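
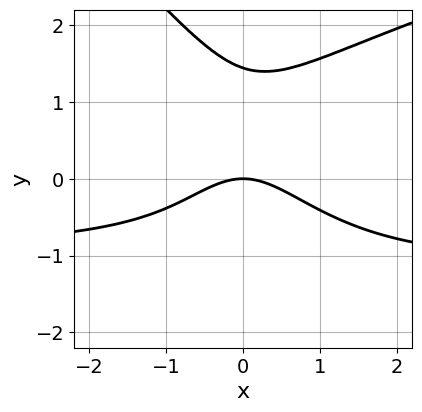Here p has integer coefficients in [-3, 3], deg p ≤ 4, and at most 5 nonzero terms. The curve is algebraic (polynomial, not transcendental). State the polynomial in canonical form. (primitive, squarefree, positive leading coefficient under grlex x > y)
First, degree: a generic line meets the curve in up to 4 points, so deg p = 4.
Next, checking where it meets the axes: it meets the x-axis at x = 0 (among the integer gridlines); it crosses the y-axis at the gridline y = 0.
Finally, together with the visible shape, these determine p as stated.

x*y^3 + y^4 - 2*x^2*y - 2*x^2 - 3*y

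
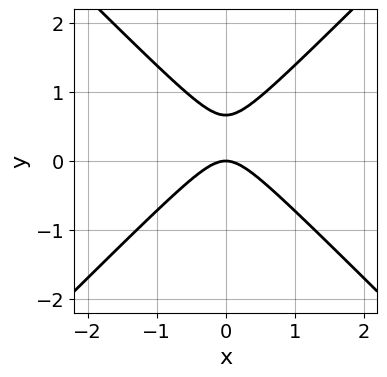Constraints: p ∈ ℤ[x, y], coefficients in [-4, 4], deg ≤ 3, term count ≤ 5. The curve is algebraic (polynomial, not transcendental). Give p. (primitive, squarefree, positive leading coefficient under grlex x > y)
(a) deg p = 2. The shape is more complex than any degree-1 curve.
(b) Symmetries: it's symmetric under x → −x, forcing even powers of x.
(c) Reading off the gridlines: it crosses the x-axis at the gridline x = 0; one y-axis crossing is at y = 0.
(d) These observations pin down the coefficients.

3*x^2 - 3*y^2 + 2*y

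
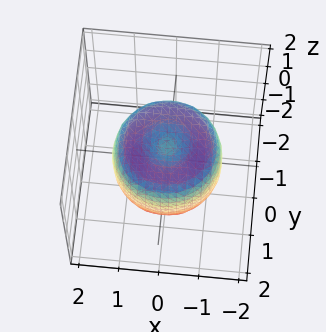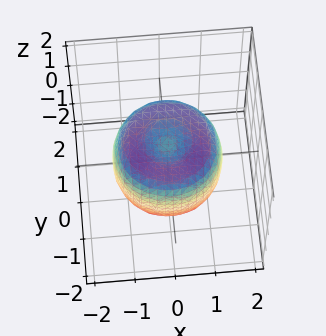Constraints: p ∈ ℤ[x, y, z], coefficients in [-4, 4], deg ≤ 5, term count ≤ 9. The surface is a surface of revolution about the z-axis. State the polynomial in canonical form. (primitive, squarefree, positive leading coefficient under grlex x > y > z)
2*x^4 + 4*x^2*y^2 + 2*y^4 - 3*x^2 - 3*y^2 + 2*z^2 - 1

1. deg p = 4. A generic line meets the surface in up to 4 points.
2. Symmetry: the surface is invariant under rotation about z: p = q(x² + y², z).
3. Observable constraints: a circular section at z = -1 has radius between 0 and 1.
4. Solving for integer coefficients yields p as stated.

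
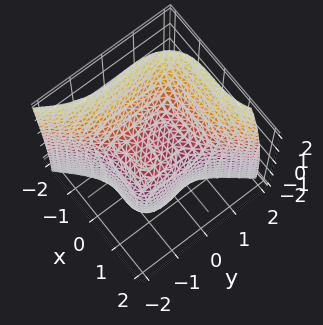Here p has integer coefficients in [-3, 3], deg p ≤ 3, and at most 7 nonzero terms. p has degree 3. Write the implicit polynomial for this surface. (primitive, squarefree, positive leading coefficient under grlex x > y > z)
3*x^3 - 2*y^3 + z^2 + y + 3*z

First, degree: no degree-2 surface has this shape, so deg p = 3.
Next, from the visible intercepts: it crosses the x-axis at the gridline x = 0; one y-axis crossing is at y = 0; one z-axis crossing is at z = 0.
Finally, fitting integer coefficients to these (and the overall shape) gives p.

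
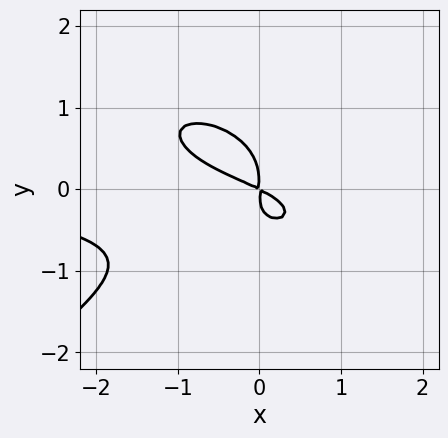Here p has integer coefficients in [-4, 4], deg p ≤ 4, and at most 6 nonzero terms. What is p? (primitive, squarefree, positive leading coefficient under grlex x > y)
The degree is 4 — the shape is more complex than any degree-3 curve.
The integer polynomial consistent with all of this is the stated p.

x^3*y - 3*y^4 - 2*x*y^2 - x^2 - 2*x*y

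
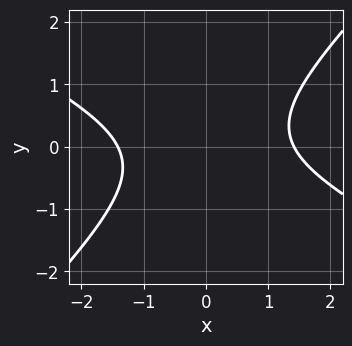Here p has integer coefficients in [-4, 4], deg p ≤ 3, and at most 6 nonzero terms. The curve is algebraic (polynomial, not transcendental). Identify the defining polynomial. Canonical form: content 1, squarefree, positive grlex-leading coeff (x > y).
x^2 + x*y - 2*y^2 - 2

1. Degree: the shape is more complex than any degree-1 curve, so deg p = 2.
2. Observable constraints: it misses every integer gridline on the y-axis.
3. Together with the visible shape, these determine p as stated.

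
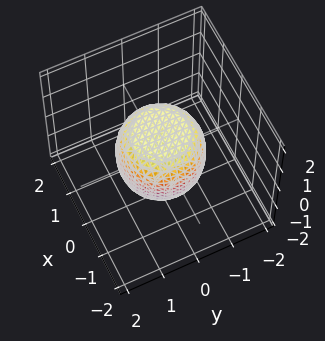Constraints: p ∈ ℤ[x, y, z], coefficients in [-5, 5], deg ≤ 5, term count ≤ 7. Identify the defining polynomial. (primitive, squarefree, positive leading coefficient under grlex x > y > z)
1. deg p = 4. The shape is more complex than any degree-3 surface.
2. Symmetries: rotational symmetry about the z-axis ⇒ p depends on x, y only through x² + y².
3. From the axis intercepts and sections: among the integer gridlines, it crosses the z-axis at z ∈ {-1, 1}; a circular section at z = 0 has radius between 1 and 2.
4. Putting this together gives p.

2*x^4 + 4*x^2*y^2 + 2*y^4 - x^2 - y^2 + 2*z^2 - 2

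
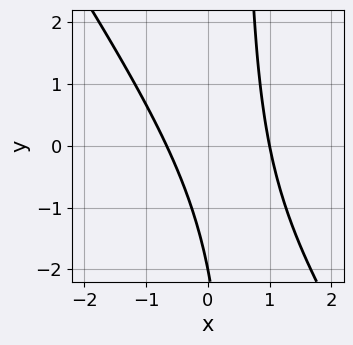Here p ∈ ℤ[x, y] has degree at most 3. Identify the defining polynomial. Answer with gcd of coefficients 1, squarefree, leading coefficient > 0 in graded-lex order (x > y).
Degree: the shape is more complex than any degree-1 curve, so deg p = 2.
From the visible intercepts: it crosses the y-axis at the gridline y = -2; it meets the x-axis at x = 1 (among the integer gridlines).
These observations pin down the coefficients.

3*x^2 + 2*x*y - x - y - 2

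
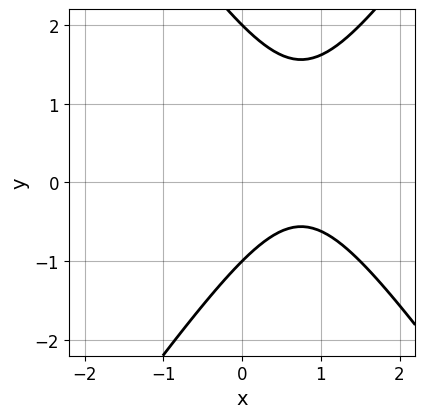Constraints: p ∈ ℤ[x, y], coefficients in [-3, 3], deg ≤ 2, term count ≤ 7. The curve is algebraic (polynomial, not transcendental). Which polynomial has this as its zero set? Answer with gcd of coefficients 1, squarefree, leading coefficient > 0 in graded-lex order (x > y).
2*x^2 - y^2 - 3*x + y + 2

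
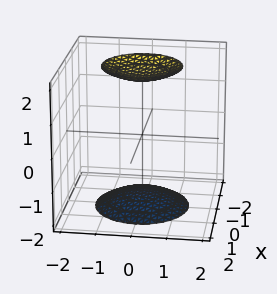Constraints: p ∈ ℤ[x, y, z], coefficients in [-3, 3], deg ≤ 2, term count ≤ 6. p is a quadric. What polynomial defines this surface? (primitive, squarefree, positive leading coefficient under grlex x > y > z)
There are 2 components.
The degree is 2 — two separate bowl-shaped sheets opening away from each other; a quadric.
Symmetry: the surface is invariant under rotation about z: p = q(x² + y², z); it's symmetric under z → −z, forcing even powers of z.
From the axis intercepts and sections: the surface avoids every integer x-axis point in the box; no y-intercept at any integer in the box; a circular section at z = -2 has radius exactly 1.
Matching integer coefficients to the picture gives p.

x^2 + y^2 - z^2 + 3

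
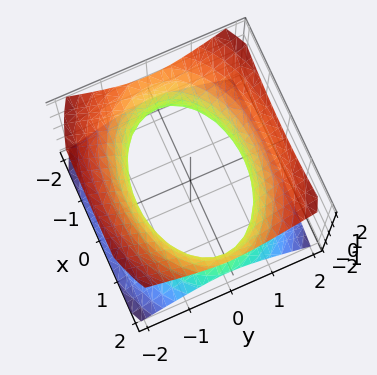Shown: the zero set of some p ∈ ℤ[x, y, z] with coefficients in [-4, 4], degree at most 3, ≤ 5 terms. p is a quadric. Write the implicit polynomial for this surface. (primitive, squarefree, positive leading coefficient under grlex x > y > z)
(a) The degree is 2 — an hourglass — one-sheet hyperboloid; a quadric.
(b) Symmetries: the y ↦ −y reflection is a symmetry, so y appears only in even powers; the z ↦ −z reflection is a symmetry, so z appears only in even powers; the x ↦ −x reflection is a symmetry, so x appears only in even powers.
(c) From the axis intercepts and sections: the surface avoids every integer z-axis point in the box.
(d) Assembling these constraints gives the stated polynomial.

x^2 + 2*y^2 - 2*z^2 - 3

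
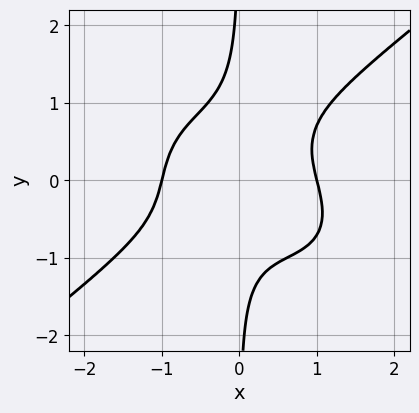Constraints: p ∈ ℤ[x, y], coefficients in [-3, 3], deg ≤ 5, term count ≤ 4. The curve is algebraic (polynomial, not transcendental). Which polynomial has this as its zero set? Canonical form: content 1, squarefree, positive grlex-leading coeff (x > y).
x^4 - 2*x*y^3 + x^2*y - 1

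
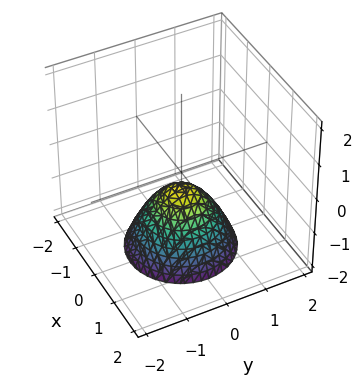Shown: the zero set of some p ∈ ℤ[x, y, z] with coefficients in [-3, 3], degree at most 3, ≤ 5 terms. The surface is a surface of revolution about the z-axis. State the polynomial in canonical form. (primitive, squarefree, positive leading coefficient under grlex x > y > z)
2*x^2 + 2*y^2 + 2*z + 1

The degree is 2 — a generic line meets the surface in up to 2 points.
Symmetries: every cross-section ⟂ z is a circle, so x, y appear only via x² + y².
From the axis intercepts and sections: a circular section at z = -1 has radius between 0 and 1; it misses every integer gridline on the y-axis; no x-intercept at any integer in the box.
Putting this together gives p.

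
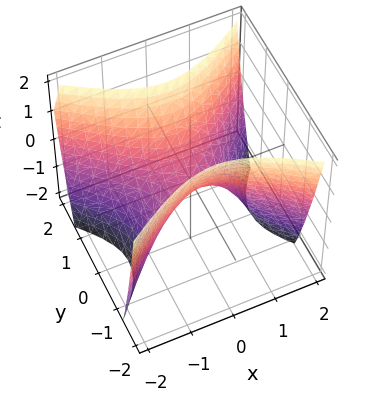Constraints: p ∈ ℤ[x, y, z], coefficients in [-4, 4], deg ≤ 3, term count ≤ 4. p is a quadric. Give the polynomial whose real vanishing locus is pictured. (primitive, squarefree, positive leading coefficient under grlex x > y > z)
The degree is 2 — a hyperbolic paraboloid; a quadric.
Symmetries: mirror symmetry x ↦ −x ⇒ only even powers of x; it's symmetric under y → −y, forcing even powers of y.
From the axis intercepts and sections: it meets the y-axis at y = 0 (among the integer gridlines); it crosses the z-axis at the gridline z = 0; it crosses the x-axis at the gridline x = 0.
Assembling these constraints gives the stated polynomial.

2*x^2 - 3*y^2 + 2*z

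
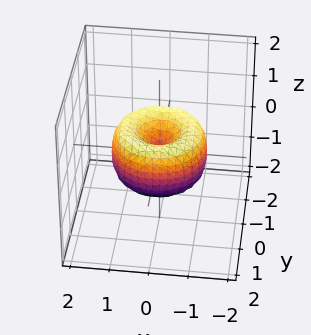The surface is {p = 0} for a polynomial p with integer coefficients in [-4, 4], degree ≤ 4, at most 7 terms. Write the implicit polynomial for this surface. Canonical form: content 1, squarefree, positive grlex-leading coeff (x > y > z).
2*x^4 + 4*x^2*y^2 + 2*y^4 - 3*x^2 - 3*y^2 + 2*z^2

deg p = 4.
By symmetry, every cross-section ⟂ z is a circle, so x, y appear only via x² + y².
Checking where it meets the axes: a circular section at z = 0 has radius between 1 and 2; it crosses the z-axis at the gridline z = 0.
Matching integer coefficients to the picture gives p.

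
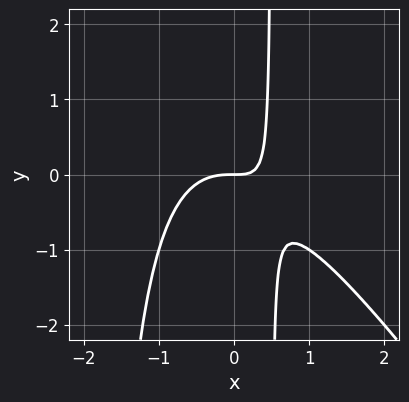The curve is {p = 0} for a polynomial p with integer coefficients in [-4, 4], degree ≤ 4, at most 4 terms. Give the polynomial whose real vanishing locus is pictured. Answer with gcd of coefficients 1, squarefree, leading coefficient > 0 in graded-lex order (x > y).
3*x^3 + 2*x^2*y + 3*x*y - 2*y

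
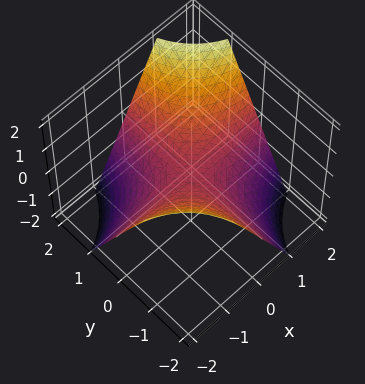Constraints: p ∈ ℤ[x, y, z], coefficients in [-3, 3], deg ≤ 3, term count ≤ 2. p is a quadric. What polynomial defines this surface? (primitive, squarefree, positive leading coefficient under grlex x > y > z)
x*y - z

The degree is 2 — a saddle surface; a quadric.
Against the integer gridlines: one z-axis crossing is at z = 0; the visible y-axis segment lies entirely on the surface; the visible x-axis segment lies entirely on the surface.
Solving for integer coefficients yields p as stated.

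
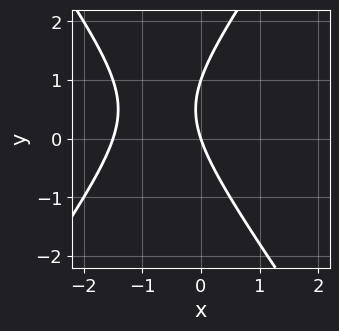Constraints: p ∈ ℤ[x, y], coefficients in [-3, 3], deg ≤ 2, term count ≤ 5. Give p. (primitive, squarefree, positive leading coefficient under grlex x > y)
First, degree: no degree-1 curve has this shape, so deg p = 2.
Then, reading off the gridlines: the y-axis gridline crossings are at y ∈ {0, 1}; one x-axis crossing is at x = 0.
Finally, matching integer coefficients to the picture gives p.

2*x^2 - y^2 + 3*x + y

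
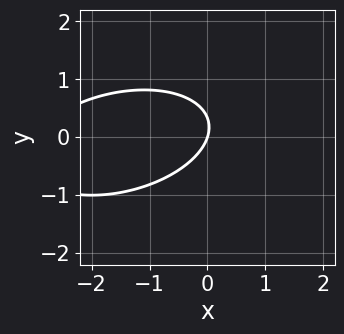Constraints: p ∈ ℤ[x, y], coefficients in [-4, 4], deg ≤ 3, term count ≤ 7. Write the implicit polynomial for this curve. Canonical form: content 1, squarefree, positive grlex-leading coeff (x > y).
(a) deg p = 2.
(b) From the axis intercepts and sections: it crosses the x-axis at the gridline x = 0; one y-axis crossing is at y = 0.
(c) Fitting integer coefficients to these (and the overall shape) gives p.

x^2 - x*y + 3*y^2 + 3*x - y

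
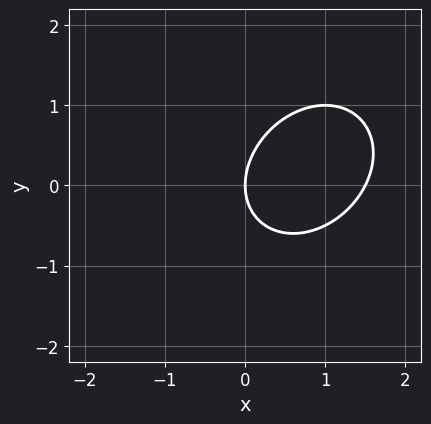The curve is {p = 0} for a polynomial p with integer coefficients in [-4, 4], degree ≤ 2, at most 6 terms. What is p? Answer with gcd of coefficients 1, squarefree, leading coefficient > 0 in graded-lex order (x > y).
2*x^2 - x*y + 2*y^2 - 3*x

(a) deg p = 2.
(b) Observable constraints: one y-axis crossing is at y = 0; it meets the x-axis at x = 0 (among the integer gridlines).
(c) Solving for integer coefficients yields p as stated.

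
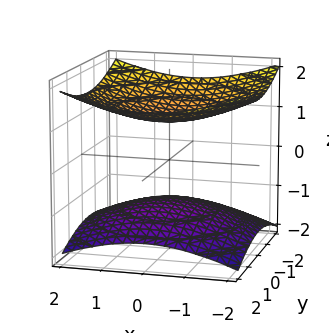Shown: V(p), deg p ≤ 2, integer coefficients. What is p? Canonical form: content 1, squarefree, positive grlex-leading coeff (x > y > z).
x^2 + y^2 - 3*z^2 + 3

1. The picture has 2 separate pieces. They look like related sheets of one shape, so recover p as a whole.
2. Degree: two separate bowl-shaped sheets opening away from each other; a quadric, so deg p = 2.
3. Symmetries: the z ↦ −z reflection is a symmetry, so z appears only in even powers; every cross-section ⟂ z is a circle, so x, y appear only via x² + y².
4. Against the integer gridlines: no x-intercept at any integer in the box; among the integer gridlines, it crosses the z-axis at z ∈ {-1, 1}.
5. These observations pin down the coefficients.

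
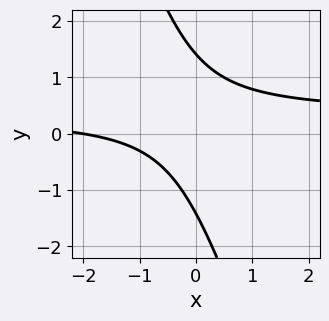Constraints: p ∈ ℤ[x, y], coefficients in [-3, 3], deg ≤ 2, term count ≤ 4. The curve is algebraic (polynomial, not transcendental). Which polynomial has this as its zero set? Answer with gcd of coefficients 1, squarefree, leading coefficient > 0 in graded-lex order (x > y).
3*x*y + y^2 - x - 2

(a) The degree is 2 — the shape is more complex than any degree-1 curve.
(b) From the visible intercepts: one x-axis crossing is at x = -2.
(c) Putting this together gives p.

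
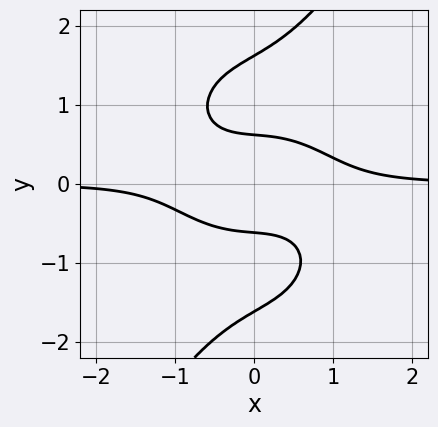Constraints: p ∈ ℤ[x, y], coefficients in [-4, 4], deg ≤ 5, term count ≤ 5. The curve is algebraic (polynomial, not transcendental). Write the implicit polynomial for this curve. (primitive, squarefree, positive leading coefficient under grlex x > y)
2*x^3*y + x*y^3 - y^4 + 3*y^2 - 1

(a) Degree: no degree-3 curve has this shape, so deg p = 4.
(b) Observable constraints: no x-intercept at any integer in the box.
(c) Solving for integer coefficients yields p as stated.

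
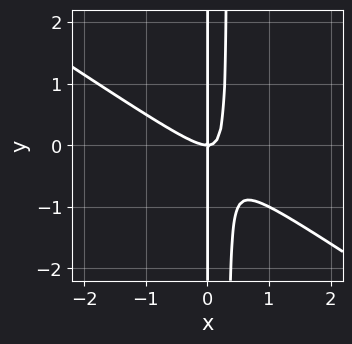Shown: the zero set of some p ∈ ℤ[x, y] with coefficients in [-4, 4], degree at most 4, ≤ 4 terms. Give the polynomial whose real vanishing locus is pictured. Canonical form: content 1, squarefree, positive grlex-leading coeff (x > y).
1. deg p = 3. No degree-2 curve has this shape.
2. Checking where it meets the axes: the visible y-axis segment lies entirely on the curve; one x-axis crossing is at x = 0.
3. Together with the visible shape, these determine p as stated.

2*x^3 + 3*x^2*y - x*y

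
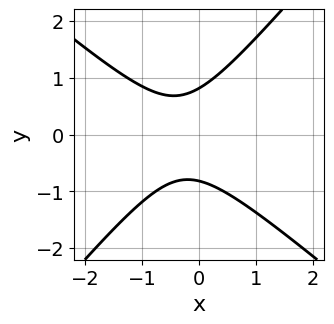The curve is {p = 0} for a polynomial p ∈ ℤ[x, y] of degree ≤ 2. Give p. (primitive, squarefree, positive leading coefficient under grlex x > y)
Degree: no degree-1 curve has this shape, so deg p = 2.
Against the integer gridlines: it misses every integer gridline on the x-axis.
The integer polynomial consistent with all of this is the stated p.

3*x^2 + x*y - 3*y^2 + 2*x + 2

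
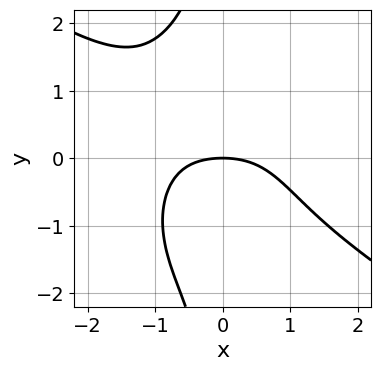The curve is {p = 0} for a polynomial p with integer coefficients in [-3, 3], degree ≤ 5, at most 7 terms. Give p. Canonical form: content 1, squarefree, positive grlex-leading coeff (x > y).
x^4 + x^3*y + x*y^3 + x^2 + 3*y

First, deg p = 4. The shape is more complex than any degree-3 curve.
Next, observable constraints: it meets the y-axis at y = 0 (among the integer gridlines); one x-axis crossing is at x = 0.
Finally, the integer polynomial consistent with all of this is the stated p.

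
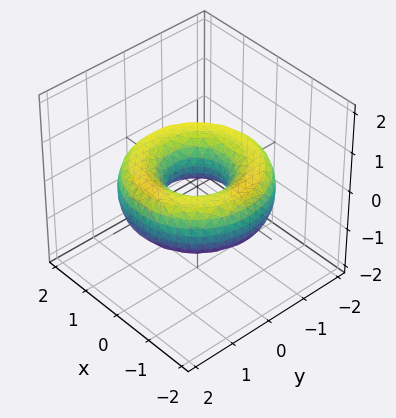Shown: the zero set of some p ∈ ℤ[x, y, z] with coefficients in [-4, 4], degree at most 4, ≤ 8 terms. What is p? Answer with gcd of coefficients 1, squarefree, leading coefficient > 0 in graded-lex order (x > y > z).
1. Degree: the shape is more complex than any degree-3 surface, so deg p = 4.
2. By symmetry, the surface is invariant under rotation about z: p = q(x² + y², z).
3. Reading off the gridlines: a circular section at z = 0 has radius between 0 and 1; the surface avoids every integer z-axis point in the box.
4. Matching integer coefficients to the picture gives p.

x^4 + 2*x^2*y^2 + y^4 - 3*x^2 - 3*y^2 + 3*z^2 + 1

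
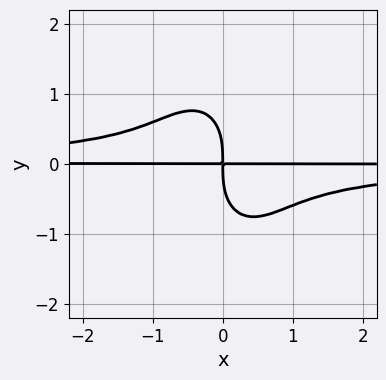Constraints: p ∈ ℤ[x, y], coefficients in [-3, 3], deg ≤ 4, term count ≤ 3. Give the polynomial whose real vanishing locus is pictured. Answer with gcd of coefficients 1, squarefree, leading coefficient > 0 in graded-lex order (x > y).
(a) The degree is 4 — a generic line meets the curve in up to 4 points.
(b) Observable constraints: the visible x-axis segment lies entirely on the curve.
(c) Solving for integer coefficients yields p as stated.

3*x^2*y^2 + y^4 + 2*x*y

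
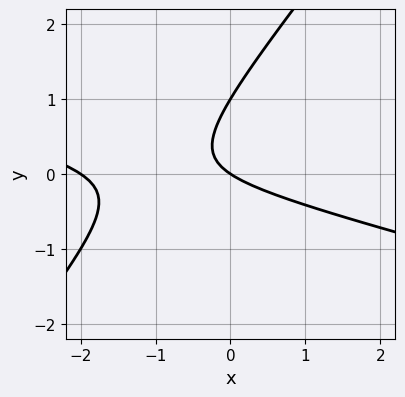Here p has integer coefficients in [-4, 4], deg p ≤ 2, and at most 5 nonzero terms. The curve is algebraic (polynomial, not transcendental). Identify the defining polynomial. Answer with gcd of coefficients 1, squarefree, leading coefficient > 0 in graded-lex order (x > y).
x^2 + 3*x*y - 3*y^2 + 2*x + 3*y

(a) The degree is 2 — the shape is more complex than any degree-1 curve.
(b) From the visible intercepts: the y-axis gridline crossings are at y ∈ {0, 1}; the x-axis gridline crossings are at x ∈ {-2, 0}.
(c) Matching integer coefficients to the picture gives p.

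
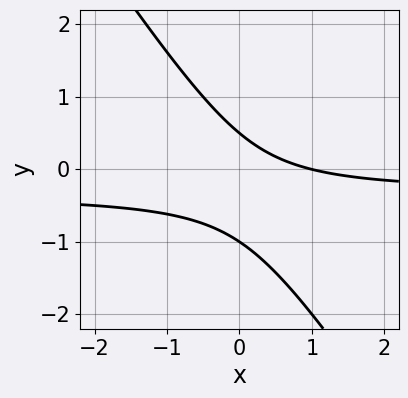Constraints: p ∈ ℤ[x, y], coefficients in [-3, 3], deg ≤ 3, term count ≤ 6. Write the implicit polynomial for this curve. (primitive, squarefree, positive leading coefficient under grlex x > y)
3*x*y + 2*y^2 + x + y - 1

First, degree: the shape is more complex than any degree-1 curve, so deg p = 2.
Next, observable constraints: it crosses the y-axis at the gridline y = -1; one x-axis crossing is at x = 1.
Finally, the integer polynomial consistent with all of this is the stated p.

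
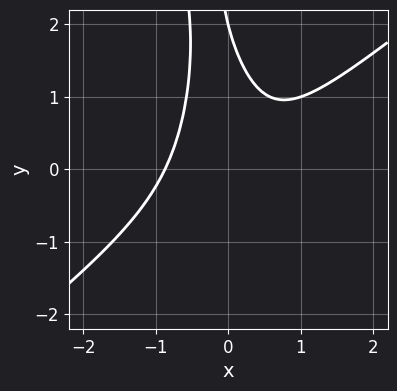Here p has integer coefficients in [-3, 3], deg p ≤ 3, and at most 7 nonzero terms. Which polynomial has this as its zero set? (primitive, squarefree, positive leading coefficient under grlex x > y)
3*x^3 - 3*x^2*y - x*y^2 - y + 2

deg p = 3. A generic line meets the curve in up to 3 points.
Reading off the gridlines: it meets the y-axis at y = 2 (among the integer gridlines).
These observations pin down the coefficients.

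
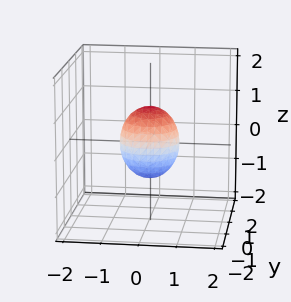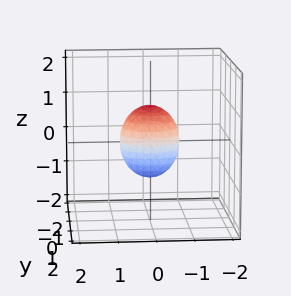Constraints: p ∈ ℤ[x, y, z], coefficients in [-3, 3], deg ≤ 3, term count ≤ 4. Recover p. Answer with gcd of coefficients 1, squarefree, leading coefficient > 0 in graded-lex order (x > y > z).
3*x^2 + 3*y^2 + 2*z^2 - 2

Degree: bounded and convex; a quadric, so deg p = 2.
Symmetries: it's symmetric under z → −z, forcing even powers of z; the z-axis is an axis of rotation, so x and y enter only as x² + y².
Reading off the gridlines: a circular section at z = 0 has radius between 0 and 1; among the integer gridlines, it crosses the z-axis at z ∈ {-1, 1}.
Putting this together gives p.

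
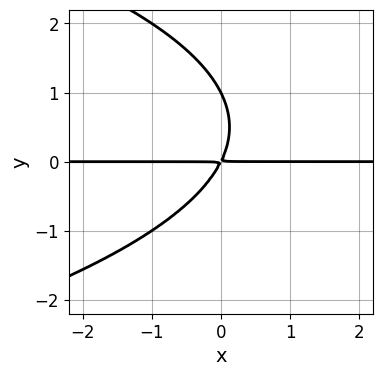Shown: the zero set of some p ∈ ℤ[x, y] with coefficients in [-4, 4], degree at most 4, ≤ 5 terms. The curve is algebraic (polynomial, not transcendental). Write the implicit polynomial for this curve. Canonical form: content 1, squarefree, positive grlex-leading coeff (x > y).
First, deg p = 3.
Then, against the integer gridlines: it meets the y-axis at y = 1 (among the integer gridlines); every point of the x-axis in the box is on the curve.
Finally, fitting integer coefficients to these (and the overall shape) gives p.

y^3 + 2*x*y - y^2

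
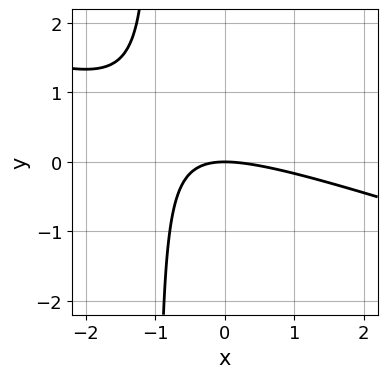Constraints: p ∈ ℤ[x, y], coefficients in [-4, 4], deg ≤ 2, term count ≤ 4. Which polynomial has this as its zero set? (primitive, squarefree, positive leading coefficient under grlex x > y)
1. Degree: no degree-1 curve has this shape, so deg p = 2.
2. Reading off the gridlines: one x-axis crossing is at x = 0; it crosses the y-axis at the gridline y = 0.
3. Together with the visible shape, these determine p as stated.

x^2 + 3*x*y + 3*y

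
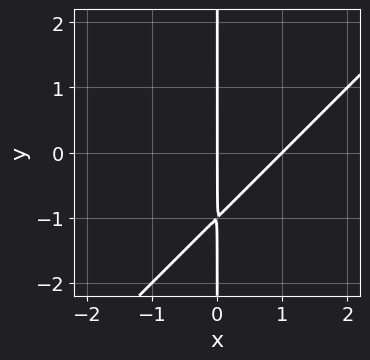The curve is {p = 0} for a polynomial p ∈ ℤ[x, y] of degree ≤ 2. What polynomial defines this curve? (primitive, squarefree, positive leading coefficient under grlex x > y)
First, the degree is 2 — a generic line meets the curve in up to 2 points.
Next, observable constraints: the x-axis gridline crossings are at x ∈ {0, 1}; the visible y-axis segment lies entirely on the curve.
Finally, the integer polynomial consistent with all of this is the stated p.

x^2 - x*y - x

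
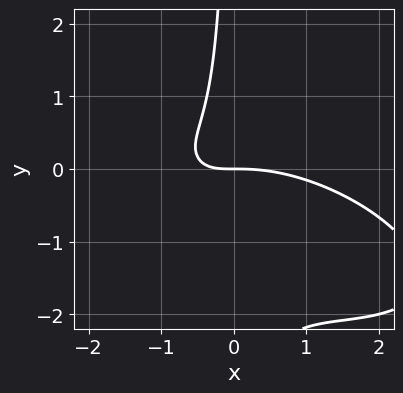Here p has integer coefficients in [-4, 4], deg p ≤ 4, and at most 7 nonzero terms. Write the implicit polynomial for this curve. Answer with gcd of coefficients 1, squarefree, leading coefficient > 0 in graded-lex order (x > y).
x^3 + 2*x^2*y + 3*x*y^2 + 3*x*y + 2*y

First, degree: the shape is more complex than any degree-2 curve, so deg p = 3.
Next, reading off the gridlines: it meets the x-axis at x = 0 (among the integer gridlines); it crosses the y-axis at the gridline y = 0.
Finally, putting this together gives p.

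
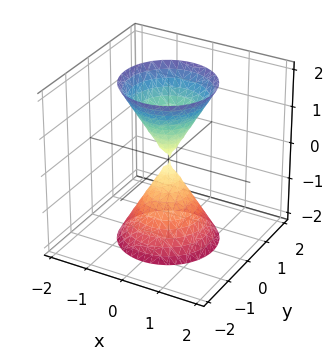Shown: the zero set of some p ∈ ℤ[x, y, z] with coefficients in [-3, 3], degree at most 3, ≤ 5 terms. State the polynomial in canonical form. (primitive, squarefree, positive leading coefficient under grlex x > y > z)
3*x^2 + 3*y^2 - z^2

First, there are 2 components. They look like related sheets of one shape, so recover p as a whole.
Next, the degree is 2 — two nappes meeting at a single point; a quadric.
Next, symmetries: mirror symmetry z ↦ −z ⇒ only even powers of z; the surface is invariant under rotation about z: p = q(x² + y², z).
Next, observable constraints: a circular section at z = 1 has radius between 0 and 1; it crosses the z-axis at the gridline z = 0; it crosses the y-axis at the gridline y = 0.
Finally, these observations pin down the coefficients.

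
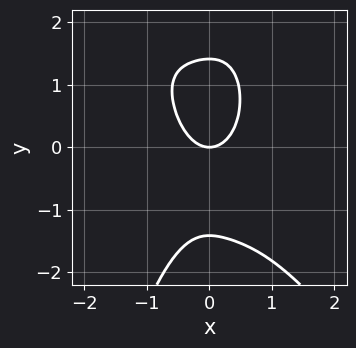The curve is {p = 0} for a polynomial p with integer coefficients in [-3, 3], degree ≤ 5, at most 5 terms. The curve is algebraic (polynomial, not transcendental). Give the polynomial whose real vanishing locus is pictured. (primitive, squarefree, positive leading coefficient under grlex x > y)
The degree is 4 — the shape is more complex than any degree-3 curve.
From the visible intercepts: one y-axis crossing is at y = 0; it crosses the x-axis at the gridline x = 0.
The integer polynomial consistent with all of this is the stated p.

3*x^4 + 2*x^3*y + y^3 + 3*x^2 - 2*y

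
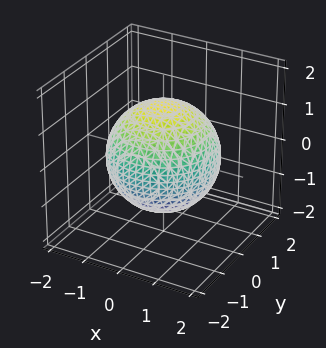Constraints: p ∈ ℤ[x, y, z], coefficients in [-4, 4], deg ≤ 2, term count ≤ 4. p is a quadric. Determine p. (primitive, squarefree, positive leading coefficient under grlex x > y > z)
x^2 + y^2 + z^2 - 2

First, deg p = 2. A closed, bounded, convex surface; a quadric.
Next, symmetries: the z ↦ −z reflection is a symmetry, so z appears only in even powers; every cross-section ⟂ z is a circle, so x, y appear only via x² + y².
Then, against the integer gridlines: a circular section at z = 0 has radius between 1 and 2.
Finally, these observations pin down the coefficients.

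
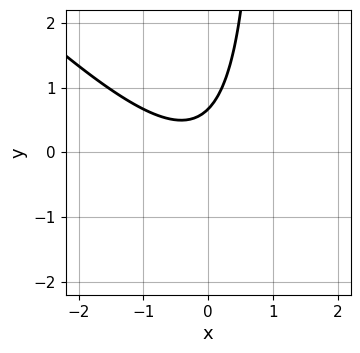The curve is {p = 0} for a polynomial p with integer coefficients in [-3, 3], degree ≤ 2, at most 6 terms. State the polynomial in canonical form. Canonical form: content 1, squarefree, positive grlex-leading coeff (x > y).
First, the degree is 2 — a generic line meets the curve in up to 2 points.
Next, checking where it meets the axes: the curve avoids every integer x-axis point in the box.
Finally, matching integer coefficients to the picture gives p.

3*x^2 + 3*x*y + x - 3*y + 2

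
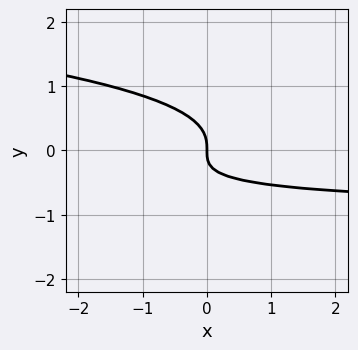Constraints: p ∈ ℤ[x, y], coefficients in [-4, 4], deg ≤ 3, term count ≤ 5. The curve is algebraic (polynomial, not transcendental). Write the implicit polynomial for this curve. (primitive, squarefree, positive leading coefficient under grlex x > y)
3*y^3 + x*y + x

(a) deg p = 3. A generic line meets the curve in up to 3 points.
(b) Against the integer gridlines: it crosses the y-axis at the gridline y = 0; it meets the x-axis at x = 0 (among the integer gridlines).
(c) Matching integer coefficients to the picture gives p.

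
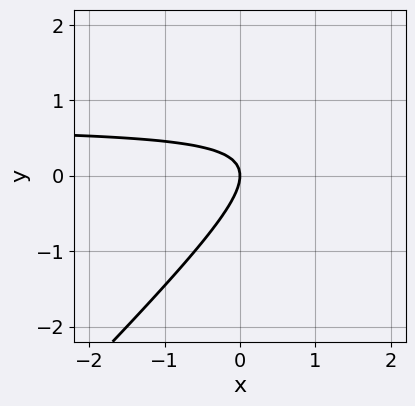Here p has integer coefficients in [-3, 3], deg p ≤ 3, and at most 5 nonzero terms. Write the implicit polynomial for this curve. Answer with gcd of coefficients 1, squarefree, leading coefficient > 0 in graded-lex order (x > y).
1. deg p = 2. No degree-1 curve has this shape.
2. Observable constraints: one x-axis crossing is at x = 0; one y-axis crossing is at y = 0.
3. Fitting integer coefficients to these (and the overall shape) gives p.

3*x*y - 3*y^2 - 2*x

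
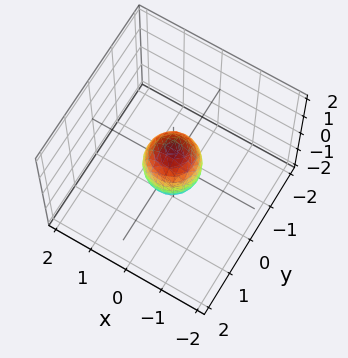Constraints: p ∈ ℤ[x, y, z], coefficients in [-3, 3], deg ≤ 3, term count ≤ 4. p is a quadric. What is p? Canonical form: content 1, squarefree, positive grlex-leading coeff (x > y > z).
2*x^2 + 2*y^2 + z^2 - 1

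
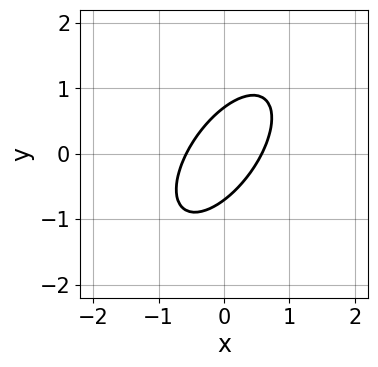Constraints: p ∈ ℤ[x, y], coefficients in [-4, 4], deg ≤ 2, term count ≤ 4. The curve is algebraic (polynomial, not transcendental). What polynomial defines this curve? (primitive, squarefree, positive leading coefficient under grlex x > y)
3*x^2 - 3*x*y + 2*y^2 - 1

1. Degree: a generic line meets the curve in up to 2 points, so deg p = 2.
2. Solving for integer coefficients yields p as stated.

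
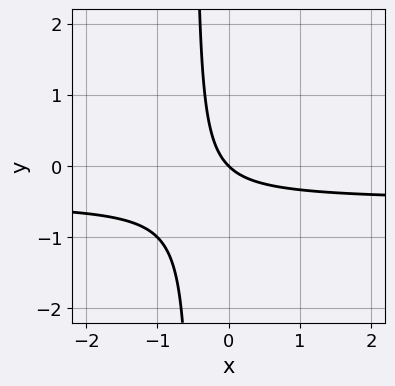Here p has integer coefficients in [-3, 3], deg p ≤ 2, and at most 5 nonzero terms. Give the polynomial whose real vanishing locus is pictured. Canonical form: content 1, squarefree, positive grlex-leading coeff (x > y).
1. deg p = 2. No degree-1 curve has this shape.
2. Against the integer gridlines: it meets the y-axis at y = 0 (among the integer gridlines); one x-axis crossing is at x = 0.
3. These observations pin down the coefficients.

2*x*y + x + y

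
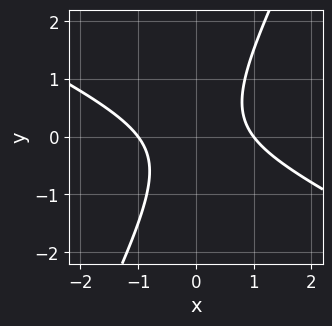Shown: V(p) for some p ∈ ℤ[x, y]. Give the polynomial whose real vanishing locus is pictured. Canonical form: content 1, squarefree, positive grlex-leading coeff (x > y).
1. Degree: a generic line meets the curve in up to 2 points, so deg p = 2.
2. From the visible intercepts: it misses every integer gridline on the y-axis; among the integer gridlines, it crosses the x-axis at x ∈ {-1, 1}.
3. Putting this together gives p.

2*x^2 + 3*x*y - 2*y^2 - 2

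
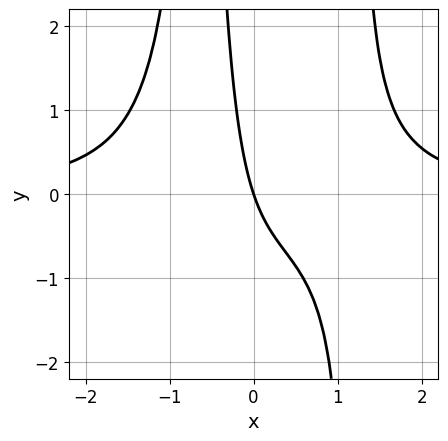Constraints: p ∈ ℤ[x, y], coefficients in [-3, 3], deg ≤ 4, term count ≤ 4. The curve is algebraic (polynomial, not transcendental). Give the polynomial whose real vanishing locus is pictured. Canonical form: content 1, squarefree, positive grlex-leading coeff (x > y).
2*x^3*y - 2*x*y - 3*x - y

1. deg p = 4. A generic line meets the curve in up to 4 points.
2. From the axis intercepts and sections: it crosses the y-axis at the gridline y = 0; it meets the x-axis at x = 0 (among the integer gridlines).
3. Assembling these constraints gives the stated polynomial.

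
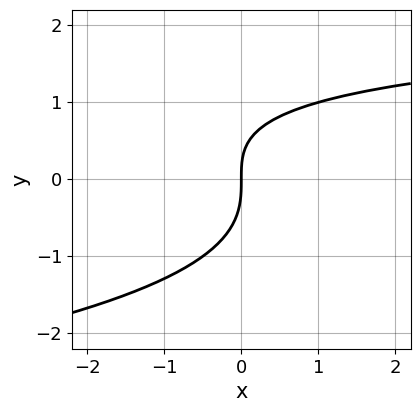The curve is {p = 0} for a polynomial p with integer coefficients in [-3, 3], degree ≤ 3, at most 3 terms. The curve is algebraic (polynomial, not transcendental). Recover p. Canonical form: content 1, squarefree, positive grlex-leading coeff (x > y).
2*y^3 + x*y - 3*x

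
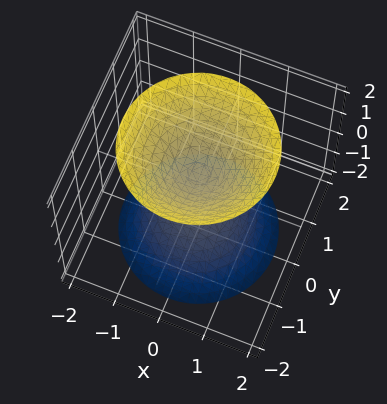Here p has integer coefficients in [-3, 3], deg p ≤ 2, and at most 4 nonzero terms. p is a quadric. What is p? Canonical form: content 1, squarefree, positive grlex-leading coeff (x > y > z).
3*x^2 + 3*y^2 - 2*z^2 + 1

First, there are 2 components. Treating them together as one polynomial.
Then, degree: two separate bowl-shaped sheets opening away from each other; a quadric, so deg p = 2.
Next, symmetries: it's symmetric under z → −z, forcing even powers of z; rotational symmetry about the z-axis ⇒ p depends on x, y only through x² + y².
Then, observable constraints: it misses every integer gridline on the x-axis; a circular section at z = 2 has radius between 1 and 2; no y-intercept at any integer in the box.
Finally, together with the visible shape, these determine p as stated.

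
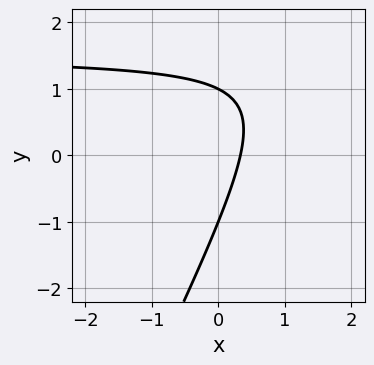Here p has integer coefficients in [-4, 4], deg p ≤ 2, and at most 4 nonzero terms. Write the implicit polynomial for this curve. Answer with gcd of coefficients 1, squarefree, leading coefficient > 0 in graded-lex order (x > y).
2*x*y - y^2 - 3*x + 1

(a) The degree is 2 — no degree-1 curve has this shape.
(b) Against the integer gridlines: among the integer gridlines, it crosses the y-axis at y ∈ {-1, 1}.
(c) Matching integer coefficients to the picture gives p.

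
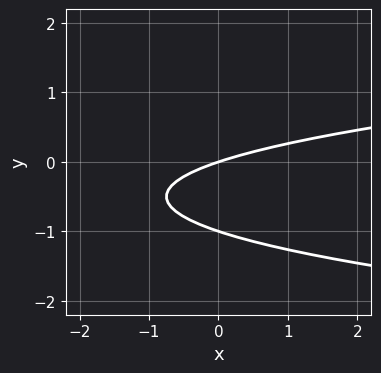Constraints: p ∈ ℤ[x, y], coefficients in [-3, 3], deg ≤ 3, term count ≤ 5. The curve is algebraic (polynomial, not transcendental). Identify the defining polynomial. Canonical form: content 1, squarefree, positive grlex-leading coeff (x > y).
Degree: a generic line meets the curve in up to 2 points, so deg p = 2.
From the axis intercepts and sections: among the integer gridlines, it crosses the y-axis at y ∈ {-1, 0}; it meets the x-axis at x = 0 (among the integer gridlines).
Assembling these constraints gives the stated polynomial.

3*y^2 - x + 3*y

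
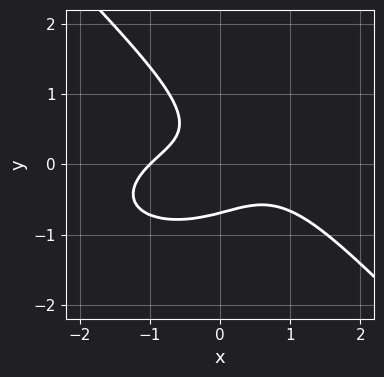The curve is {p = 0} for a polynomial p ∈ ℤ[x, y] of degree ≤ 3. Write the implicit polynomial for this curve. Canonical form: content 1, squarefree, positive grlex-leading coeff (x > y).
x^3 + 2*x*y^2 + 3*y^3 + 3*x*y + 1

First, the degree is 3 — the shape is more complex than any degree-2 curve.
Next, checking where it meets the axes: it crosses the x-axis at the gridline x = -1.
Finally, assembling these constraints gives the stated polynomial.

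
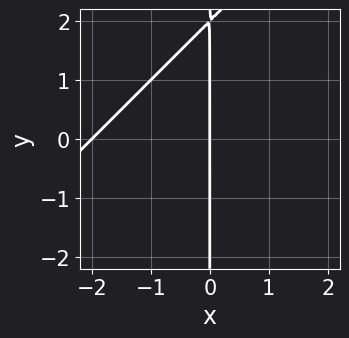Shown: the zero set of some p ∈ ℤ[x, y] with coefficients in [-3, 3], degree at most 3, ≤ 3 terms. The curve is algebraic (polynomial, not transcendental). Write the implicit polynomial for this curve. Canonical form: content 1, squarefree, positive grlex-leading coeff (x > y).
x^2 - x*y + 2*x

1. The degree is 2 — a generic line meets the curve in up to 2 points.
2. Against the integer gridlines: every point of the y-axis in the box is on the curve; the x-axis gridline crossings are at x ∈ {-2, 0}.
3. Putting this together gives p.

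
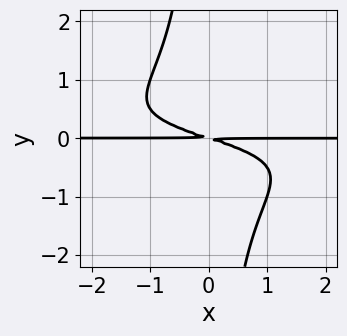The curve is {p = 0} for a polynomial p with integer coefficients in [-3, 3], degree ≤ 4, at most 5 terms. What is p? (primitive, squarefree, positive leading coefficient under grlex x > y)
2*x*y^3 + x*y + 3*y^2

1. deg p = 4. The shape is more complex than any degree-3 curve.
2. From the visible intercepts: every point of the x-axis in the box is on the curve.
3. Together with the visible shape, these determine p as stated.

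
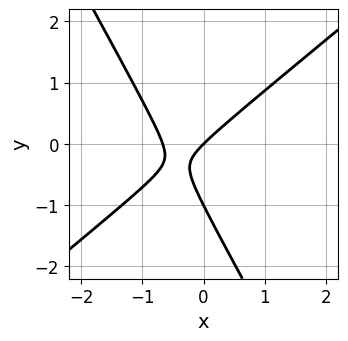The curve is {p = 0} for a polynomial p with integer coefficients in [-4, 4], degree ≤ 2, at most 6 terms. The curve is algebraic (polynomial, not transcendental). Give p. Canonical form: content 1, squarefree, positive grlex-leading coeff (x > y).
First, deg p = 2.
Next, observable constraints: one x-axis crossing is at x = 0; among the integer gridlines, it crosses the y-axis at y ∈ {-1, 0}.
Finally, putting this together gives p.

3*x^2 - 2*x*y - 2*y^2 + 2*x - 2*y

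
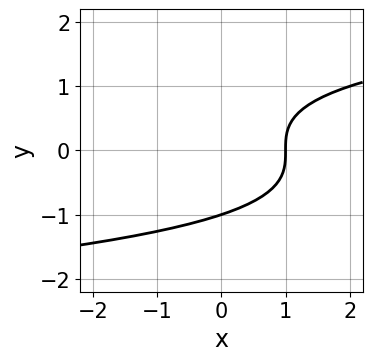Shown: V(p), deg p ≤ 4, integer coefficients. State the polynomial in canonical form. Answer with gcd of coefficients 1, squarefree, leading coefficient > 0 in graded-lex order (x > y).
y^3 - x + 1

1. deg p = 3.
2. Observable constraints: one y-axis crossing is at y = -1; it crosses the x-axis at the gridline x = 1.
3. Assembling these constraints gives the stated polynomial.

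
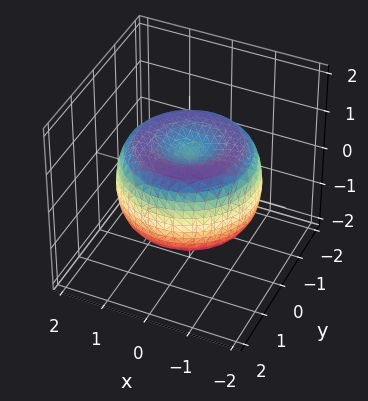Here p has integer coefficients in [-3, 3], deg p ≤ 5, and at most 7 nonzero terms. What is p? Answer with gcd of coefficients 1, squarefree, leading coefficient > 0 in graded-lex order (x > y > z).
x^4 + 2*x^2*y^2 + y^4 - 2*x^2 - 2*y^2 + 2*z^2 - 1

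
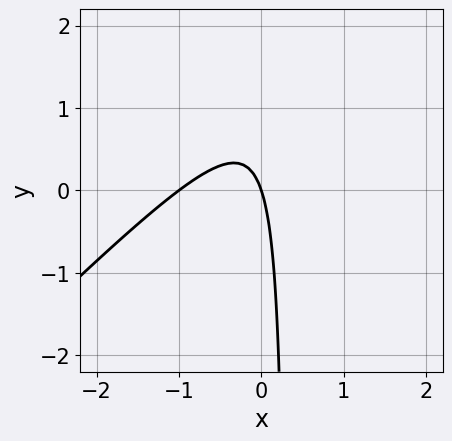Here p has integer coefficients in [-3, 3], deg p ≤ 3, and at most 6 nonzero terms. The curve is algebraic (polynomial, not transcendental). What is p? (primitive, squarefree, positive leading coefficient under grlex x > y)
1. Degree: no degree-1 curve has this shape, so deg p = 2.
2. Reading off the gridlines: among the integer gridlines, it crosses the x-axis at x ∈ {-1, 0}; it crosses the y-axis at the gridline y = 0.
3. Fitting integer coefficients to these (and the overall shape) gives p.

3*x^2 - 3*x*y + 3*x + y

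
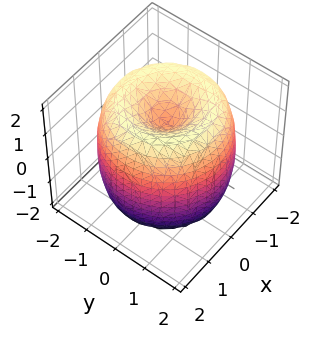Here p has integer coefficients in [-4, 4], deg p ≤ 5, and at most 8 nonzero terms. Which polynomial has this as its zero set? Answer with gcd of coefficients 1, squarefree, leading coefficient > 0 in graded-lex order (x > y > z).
First, degree: the shape is more complex than any degree-3 surface, so deg p = 4.
Next, symmetries: the surface is invariant under rotation about z: p = q(x² + y², z).
Next, reading off the gridlines: the z-axis gridline crossings are at z ∈ {-1, 1}; a circular section at z = -1 has radius between 1 and 2.
Finally, putting this together gives p.

x^4 + 2*x^2*y^2 + y^4 - 3*x^2 - 3*y^2 + z^2 - 1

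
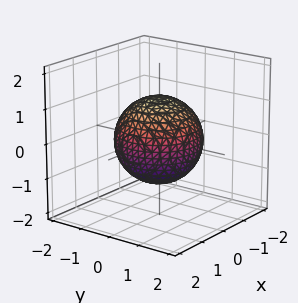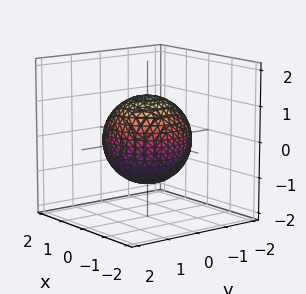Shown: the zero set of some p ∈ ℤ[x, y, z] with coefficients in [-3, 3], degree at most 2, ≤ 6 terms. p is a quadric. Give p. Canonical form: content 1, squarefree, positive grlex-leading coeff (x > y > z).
2*x^2 + 2*y^2 + 2*z^2 - 3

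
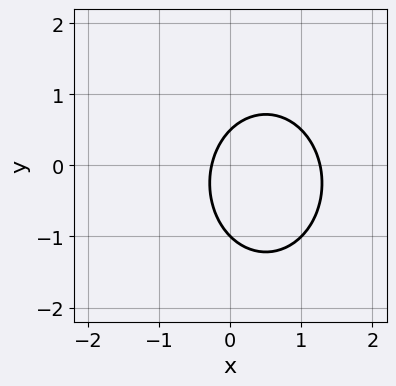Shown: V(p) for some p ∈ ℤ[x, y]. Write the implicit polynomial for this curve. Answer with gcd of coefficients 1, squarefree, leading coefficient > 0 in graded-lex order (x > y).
deg p = 2. A generic line meets the curve in up to 2 points.
Observable constraints: one y-axis crossing is at y = -1.
Solving for integer coefficients yields p as stated.

3*x^2 + 2*y^2 - 3*x + y - 1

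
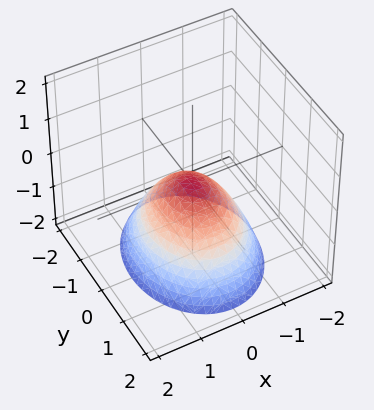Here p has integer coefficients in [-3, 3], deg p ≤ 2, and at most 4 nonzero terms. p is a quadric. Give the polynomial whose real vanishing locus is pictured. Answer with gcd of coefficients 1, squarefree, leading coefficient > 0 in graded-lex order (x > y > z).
First, deg p = 2. A paraboloid; a quadric.
Then, symmetries: mirror symmetry x ↦ −x ⇒ only even powers of x; mirror symmetry y ↦ −y ⇒ only even powers of y.
Then, checking where it meets the axes: one z-axis crossing is at z = 0; it crosses the x-axis at the gridline x = 0.
Finally, together with the visible shape, these determine p as stated.

3*x^2 + 2*y^2 + 3*z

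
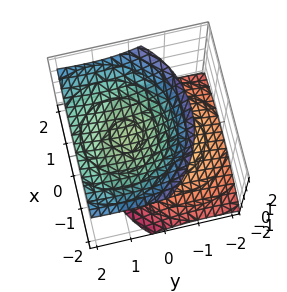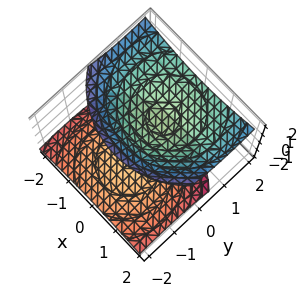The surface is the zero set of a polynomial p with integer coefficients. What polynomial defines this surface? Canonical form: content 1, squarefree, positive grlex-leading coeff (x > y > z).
2*x^2 + 2*y^2 - 3*y*z - 3*z^2 + 2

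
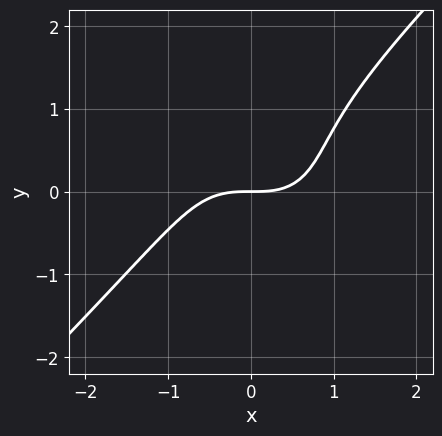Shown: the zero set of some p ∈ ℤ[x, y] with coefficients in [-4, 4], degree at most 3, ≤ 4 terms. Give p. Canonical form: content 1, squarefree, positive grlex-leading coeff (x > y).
2*x^3 - 2*y^3 + 2*y^2 - 3*y

1. deg p = 3.
2. Checking where it meets the axes: one x-axis crossing is at x = 0; one y-axis crossing is at y = 0.
3. Matching integer coefficients to the picture gives p.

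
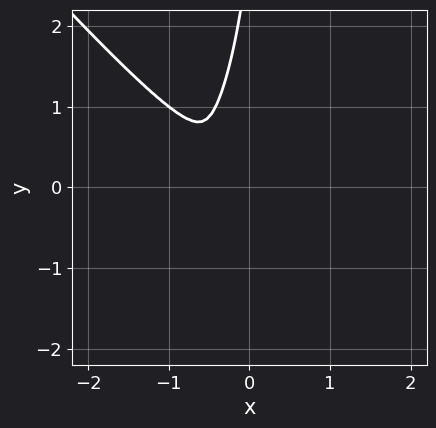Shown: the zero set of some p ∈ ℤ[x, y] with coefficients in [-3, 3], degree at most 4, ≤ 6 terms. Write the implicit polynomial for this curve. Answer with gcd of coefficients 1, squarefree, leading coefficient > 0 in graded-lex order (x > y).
3*x^4 + 2*x*y^3 + 3*x*y^2 - y^3 + 3*y^2

deg p = 4. The shape is more complex than any degree-3 curve.
Solving for integer coefficients yields p as stated.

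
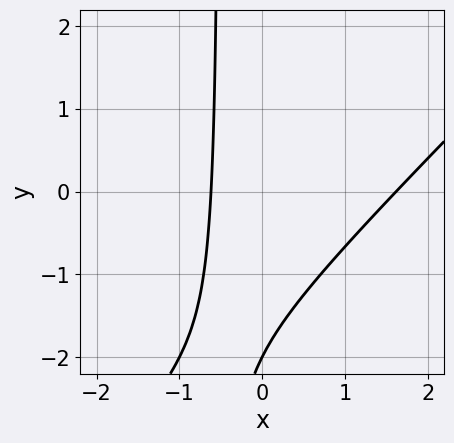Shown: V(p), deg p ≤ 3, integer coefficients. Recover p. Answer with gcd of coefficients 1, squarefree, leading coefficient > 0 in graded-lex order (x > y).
2*x^2 - 2*x*y - 2*x - y - 2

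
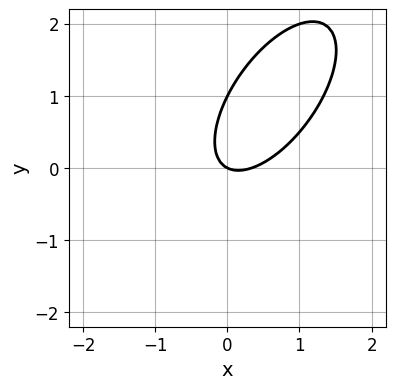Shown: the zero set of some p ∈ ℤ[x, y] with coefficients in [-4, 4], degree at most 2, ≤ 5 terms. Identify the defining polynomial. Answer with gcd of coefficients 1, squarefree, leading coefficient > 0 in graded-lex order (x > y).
Degree: no degree-1 curve has this shape, so deg p = 2.
From the visible intercepts: the y-axis gridline crossings are at y ∈ {0, 1}; one x-axis crossing is at x = 0.
Together with the visible shape, these determine p as stated.

3*x^2 - 3*x*y + 2*y^2 - x - 2*y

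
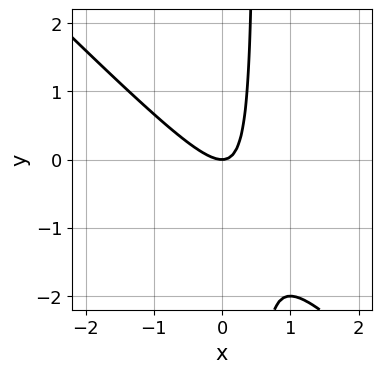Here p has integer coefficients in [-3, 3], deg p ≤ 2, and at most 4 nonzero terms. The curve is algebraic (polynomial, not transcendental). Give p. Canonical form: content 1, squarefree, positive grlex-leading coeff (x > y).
2*x^2 + 2*x*y - y

Degree: no degree-1 curve has this shape, so deg p = 2.
Checking where it meets the axes: it crosses the y-axis at the gridline y = 0; it crosses the x-axis at the gridline x = 0.
Matching integer coefficients to the picture gives p.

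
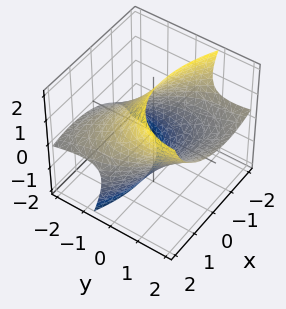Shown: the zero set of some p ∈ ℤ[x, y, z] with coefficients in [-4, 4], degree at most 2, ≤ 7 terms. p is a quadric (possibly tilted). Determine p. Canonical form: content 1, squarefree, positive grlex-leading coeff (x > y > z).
(a) The degree is 2 — a generic line meets the surface in up to 2 points.
(b) The integer polynomial consistent with all of this is the stated p.

x^2 + x*y + y^2 - 3*y*z + z^2 - 3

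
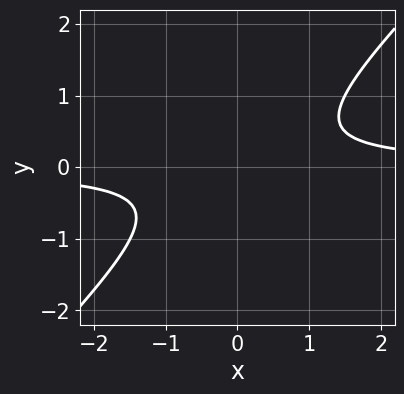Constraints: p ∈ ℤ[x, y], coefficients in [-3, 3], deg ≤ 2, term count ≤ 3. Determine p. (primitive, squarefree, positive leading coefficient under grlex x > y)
2*x*y - 2*y^2 - 1

First, degree: the shape is more complex than any degree-1 curve, so deg p = 2.
Then, from the visible intercepts: no y-intercept at any integer in the box; no x-intercept at any integer in the box.
Finally, these observations pin down the coefficients.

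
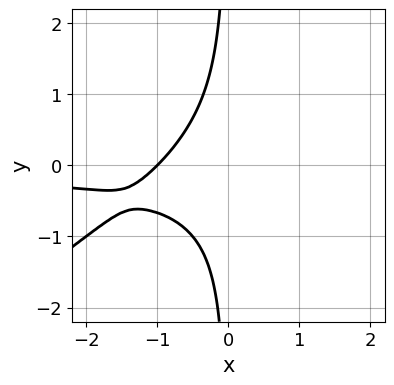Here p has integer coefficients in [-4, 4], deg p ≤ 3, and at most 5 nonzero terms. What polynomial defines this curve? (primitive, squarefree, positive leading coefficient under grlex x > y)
deg p = 3.
From the axis intercepts and sections: it meets the x-axis at x = -1 (among the integer gridlines); no y-intercept at any integer in the box.
Solving for integer coefficients yields p as stated.

2*x^2*y - 3*x*y^2 - 2*x - 2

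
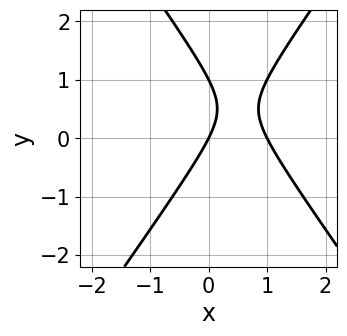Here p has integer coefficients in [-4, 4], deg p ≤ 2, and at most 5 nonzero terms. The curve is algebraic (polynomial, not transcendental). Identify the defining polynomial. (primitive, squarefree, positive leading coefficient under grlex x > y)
2*x^2 - y^2 - 2*x + y

(a) The degree is 2 — a generic line meets the curve in up to 2 points.
(b) Observable constraints: the x-axis gridline crossings are at x ∈ {0, 1}; among the integer gridlines, it crosses the y-axis at y ∈ {0, 1}.
(c) Together with the visible shape, these determine p as stated.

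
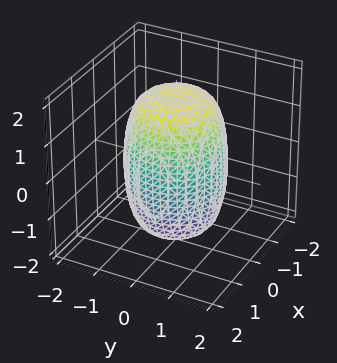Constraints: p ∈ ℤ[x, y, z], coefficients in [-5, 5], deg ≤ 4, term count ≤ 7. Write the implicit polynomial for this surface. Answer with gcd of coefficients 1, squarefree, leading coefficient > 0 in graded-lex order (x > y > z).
(a) Degree: a generic line meets the surface in up to 4 points, so deg p = 4.
(b) Symmetry: the z-axis is an axis of rotation, so x and y enter only as x² + y².
(c) From the axis intercepts and sections: a circular section at z = 1 has radius between 1 and 2.
(d) The integer polynomial consistent with all of this is the stated p.

2*x^4 + 4*x^2*y^2 + 2*y^4 - x^2 - y^2 + z^2 - 3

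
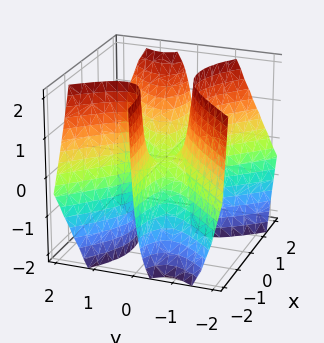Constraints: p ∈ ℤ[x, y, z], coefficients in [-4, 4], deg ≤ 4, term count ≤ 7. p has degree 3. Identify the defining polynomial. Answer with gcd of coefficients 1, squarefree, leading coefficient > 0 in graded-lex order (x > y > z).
First, deg p = 3. The shape is more complex than any degree-2 surface.
Then, from the visible intercepts: it crosses the y-axis at the gridline y = 0; the visible x-axis segment lies entirely on the surface.
Finally, these observations pin down the coefficients.

3*x^2*y - 2*x*y*z - 3*y^3 + y^2*z - z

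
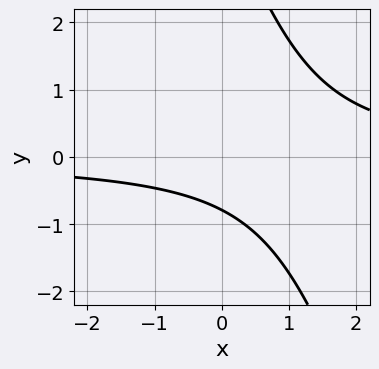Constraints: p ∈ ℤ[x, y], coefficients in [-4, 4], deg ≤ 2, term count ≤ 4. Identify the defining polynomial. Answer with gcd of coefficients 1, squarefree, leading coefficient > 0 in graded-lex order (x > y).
3*x*y + y^2 - 3*y - 3

First, degree: the shape is more complex than any degree-1 curve, so deg p = 2.
Next, checking where it meets the axes: the curve avoids every integer x-axis point in the box.
Finally, solving for integer coefficients yields p as stated.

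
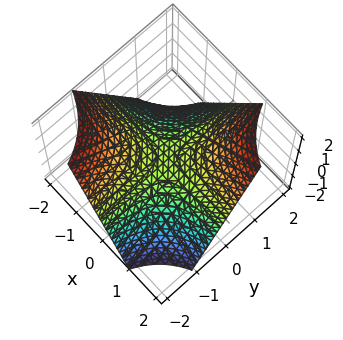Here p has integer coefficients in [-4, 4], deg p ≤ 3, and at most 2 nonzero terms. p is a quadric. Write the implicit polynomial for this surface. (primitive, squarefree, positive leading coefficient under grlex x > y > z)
deg p = 2. A saddle surface; a quadric.
Observable constraints: every point of the x-axis in the box is on the surface; one z-axis crossing is at z = 0; every point of the y-axis in the box is on the surface.
Matching integer coefficients to the picture gives p.

x*y - z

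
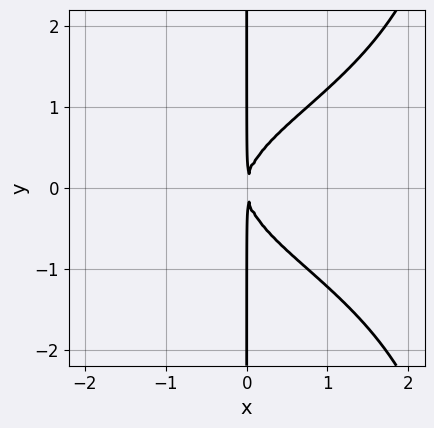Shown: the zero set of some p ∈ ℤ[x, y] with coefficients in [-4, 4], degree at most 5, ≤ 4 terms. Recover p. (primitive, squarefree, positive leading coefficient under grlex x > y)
x^2*y^2 - 3*x*y^2 + 3*x^2

deg p = 4. The shape is more complex than any degree-3 curve.
Symmetries: it's symmetric under y → −y, forcing even powers of y.
From the axis intercepts and sections: every point of the y-axis in the box is on the curve.
The integer polynomial consistent with all of this is the stated p.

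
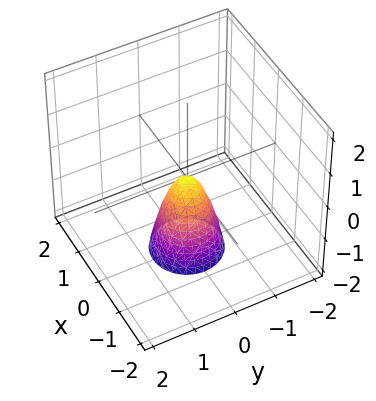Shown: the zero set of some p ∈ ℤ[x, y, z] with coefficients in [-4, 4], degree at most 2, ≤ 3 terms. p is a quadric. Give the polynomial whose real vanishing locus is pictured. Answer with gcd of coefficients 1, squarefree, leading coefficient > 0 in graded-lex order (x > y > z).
3*x^2 + 3*y^2 + z

The degree is 2 — a single bowl opening along one axis; a quadric.
Symmetries: rotational symmetry about the z-axis ⇒ p depends on x, y only through x² + y².
Checking where it meets the axes: it crosses the y-axis at the gridline y = 0; it meets the z-axis at z = 0 (among the integer gridlines); it crosses the x-axis at the gridline x = 0; a circular section at z = -2 has radius between 0 and 1.
Solving for integer coefficients yields p as stated.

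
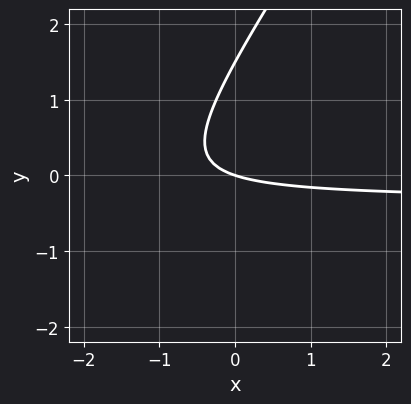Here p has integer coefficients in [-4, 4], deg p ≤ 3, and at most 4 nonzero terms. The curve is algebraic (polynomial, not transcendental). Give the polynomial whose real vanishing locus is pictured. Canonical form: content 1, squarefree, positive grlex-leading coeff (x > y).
3*x*y - 2*y^2 + x + 3*y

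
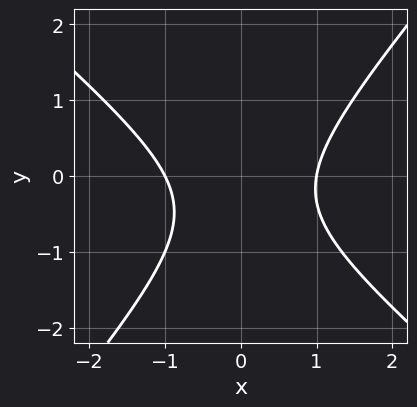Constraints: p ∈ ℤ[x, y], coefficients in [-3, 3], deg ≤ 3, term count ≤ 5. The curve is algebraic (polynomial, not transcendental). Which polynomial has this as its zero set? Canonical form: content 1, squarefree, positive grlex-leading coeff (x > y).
The degree is 2 — the shape is more complex than any degree-1 curve.
From the visible intercepts: it misses every integer gridline on the y-axis; the x-axis gridline crossings are at x ∈ {-1, 1}.
The integer polynomial consistent with all of this is the stated p.

3*x^2 + x*y - 3*y^2 - 2*y - 3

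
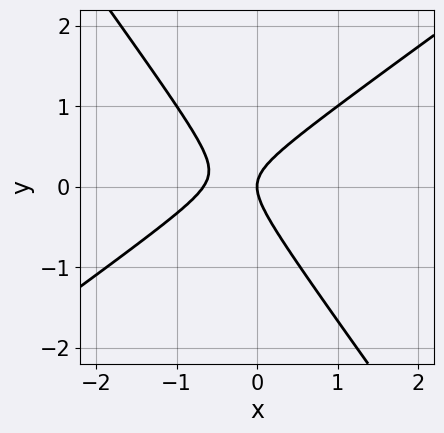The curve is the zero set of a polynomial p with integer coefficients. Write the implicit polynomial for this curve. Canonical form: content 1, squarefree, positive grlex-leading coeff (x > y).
3*x^2 - 2*x*y - 3*y^2 + 2*x

1. deg p = 2. No degree-1 curve has this shape.
2. From the axis intercepts and sections: it crosses the y-axis at the gridline y = 0; one x-axis crossing is at x = 0.
3. Solving for integer coefficients yields p as stated.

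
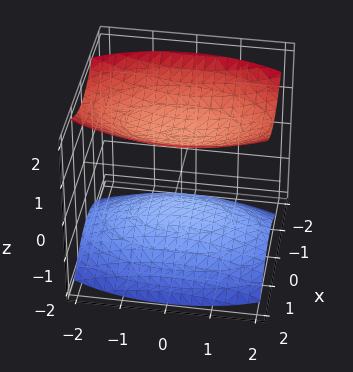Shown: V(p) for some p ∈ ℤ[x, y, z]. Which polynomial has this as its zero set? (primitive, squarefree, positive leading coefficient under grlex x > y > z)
3*x^2 + y^2 - 3*z^2 + 3

There are 2 components. Treating them together as one polynomial.
The degree is 2 — two sheets facing apart; a quadric.
Symmetries: mirror symmetry x ↦ −x ⇒ only even powers of x; the y ↦ −y reflection is a symmetry, so y appears only in even powers; mirror symmetry z ↦ −z ⇒ only even powers of z.
Reading off the gridlines: no y-intercept at any integer in the box; the surface avoids every integer x-axis point in the box; the z-axis gridline crossings are at z ∈ {-1, 1}.
Fitting integer coefficients to these (and the overall shape) gives p.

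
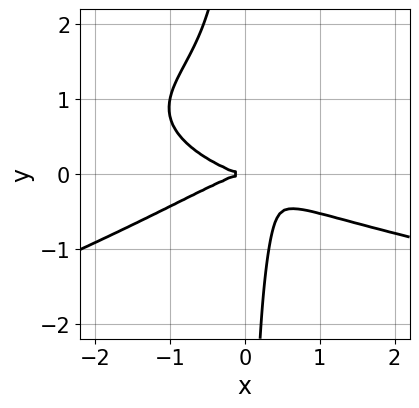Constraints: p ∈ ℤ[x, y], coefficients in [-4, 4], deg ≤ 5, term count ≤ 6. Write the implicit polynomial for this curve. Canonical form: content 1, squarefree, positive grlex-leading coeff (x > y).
x^2*y^2 - 3*x*y^3 - x^3 + 3*x*y^2 - 2*y^2

Degree: no degree-3 curve has this shape, so deg p = 4.
Checking where it meets the axes: one y-axis crossing is at y = 0; one x-axis crossing is at x = 0.
Matching integer coefficients to the picture gives p.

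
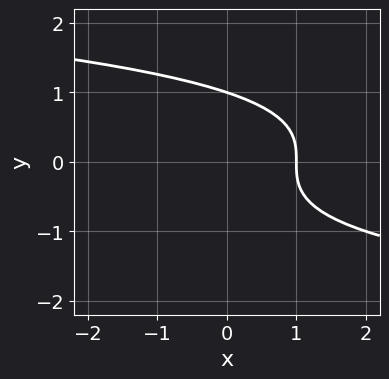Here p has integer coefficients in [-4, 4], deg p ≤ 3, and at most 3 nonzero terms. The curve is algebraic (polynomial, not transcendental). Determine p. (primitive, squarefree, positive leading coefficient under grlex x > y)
y^3 + x - 1

First, deg p = 3. The shape is more complex than any degree-2 curve.
Next, from the axis intercepts and sections: one y-axis crossing is at y = 1; it crosses the x-axis at the gridline x = 1.
Finally, solving for integer coefficients yields p as stated.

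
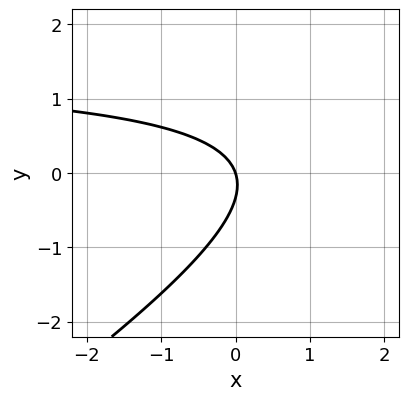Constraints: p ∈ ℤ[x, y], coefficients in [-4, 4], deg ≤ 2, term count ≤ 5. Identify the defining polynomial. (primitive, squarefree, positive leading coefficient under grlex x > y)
2*x*y - 3*y^2 - 3*x - y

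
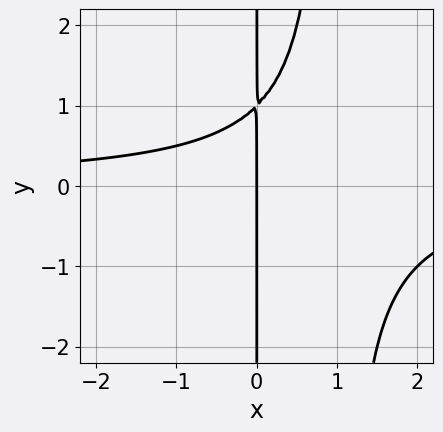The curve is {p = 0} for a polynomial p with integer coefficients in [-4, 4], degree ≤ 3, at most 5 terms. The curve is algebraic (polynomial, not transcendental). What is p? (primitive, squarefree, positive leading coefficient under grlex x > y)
First, the degree is 3 — the shape is more complex than any degree-2 curve.
Then, from the axis intercepts and sections: one x-axis crossing is at x = 0; the visible y-axis segment lies entirely on the curve.
Finally, assembling these constraints gives the stated polynomial.

x^2*y - x*y + x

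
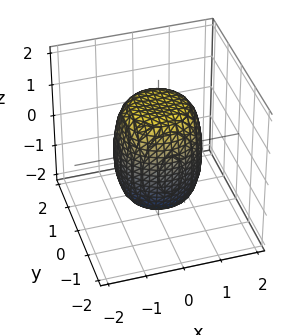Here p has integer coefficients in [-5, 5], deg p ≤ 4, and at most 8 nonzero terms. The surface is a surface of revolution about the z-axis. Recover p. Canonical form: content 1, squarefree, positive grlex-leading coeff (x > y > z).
2*x^4 + 4*x^2*y^2 + 2*y^4 - x^2 - y^2 + z^2 - 2

(a) The degree is 4 — no degree-3 surface has this shape.
(b) Symmetries: rotational symmetry about the z-axis ⇒ p depends on x, y only through x² + y².
(c) Against the integer gridlines: a circular section at z = 1 has radius exactly 1.
(d) These observations pin down the coefficients.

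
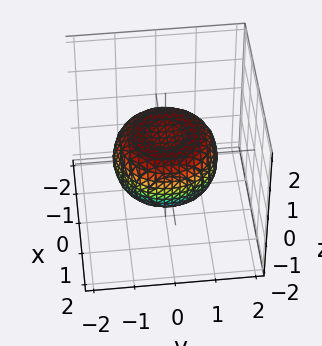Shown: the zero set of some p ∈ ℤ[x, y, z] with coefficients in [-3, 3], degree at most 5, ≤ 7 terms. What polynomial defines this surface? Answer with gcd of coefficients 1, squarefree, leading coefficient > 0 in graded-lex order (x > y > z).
(a) The degree is 4 — the shape is more complex than any degree-3 surface.
(b) Symmetry: the z-axis is an axis of rotation, so x and y enter only as x² + y².
(c) Checking where it meets the axes: a circular section at z = 0 has radius between 1 and 2.
(d) Fitting integer coefficients to these (and the overall shape) gives p.

x^4 + 2*x^2*y^2 + y^4 - x^2 - y^2 + 2*z^2 - 1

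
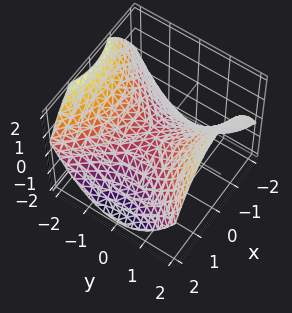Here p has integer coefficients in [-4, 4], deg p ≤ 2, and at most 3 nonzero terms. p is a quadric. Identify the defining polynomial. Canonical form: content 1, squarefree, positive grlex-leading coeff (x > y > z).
x^2 - y^2 + 2*z

First, the degree is 2 — a saddle surface; a quadric.
Next, symmetries: the y ↦ −y reflection is a symmetry, so y appears only in even powers; it's symmetric under x → −x, forcing even powers of x.
Then, from the axis intercepts and sections: one y-axis crossing is at y = 0; one x-axis crossing is at x = 0.
Finally, together with the visible shape, these determine p as stated.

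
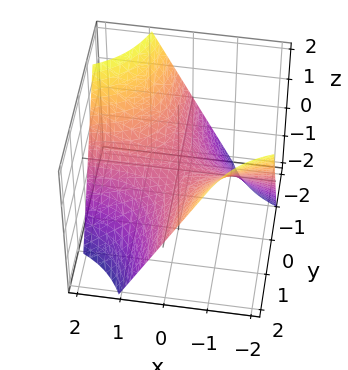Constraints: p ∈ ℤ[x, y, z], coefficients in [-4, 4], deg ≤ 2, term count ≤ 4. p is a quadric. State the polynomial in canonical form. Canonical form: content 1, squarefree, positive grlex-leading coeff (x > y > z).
x*y + z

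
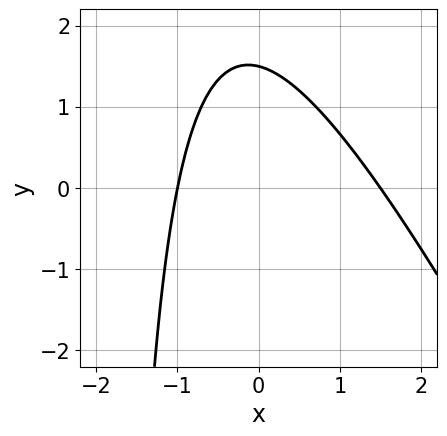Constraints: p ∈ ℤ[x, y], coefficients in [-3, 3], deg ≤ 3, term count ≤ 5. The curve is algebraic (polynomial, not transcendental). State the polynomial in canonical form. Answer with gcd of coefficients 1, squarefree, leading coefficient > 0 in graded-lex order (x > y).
1. The degree is 2 — a generic line meets the curve in up to 2 points.
2. From the axis intercepts and sections: it crosses the x-axis at the gridline x = -1.
3. Solving for integer coefficients yields p as stated.

2*x^2 + x*y - x + 2*y - 3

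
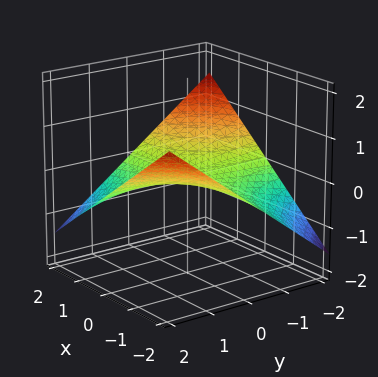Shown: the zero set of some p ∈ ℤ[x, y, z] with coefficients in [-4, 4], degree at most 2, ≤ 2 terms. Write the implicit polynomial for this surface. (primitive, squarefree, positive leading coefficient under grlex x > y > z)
x*y + 3*z

(a) The degree is 2 — a saddle surface; a quadric.
(b) Against the integer gridlines: one z-axis crossing is at z = 0; the visible x-axis segment lies entirely on the surface; every point of the y-axis in the box is on the surface.
(c) Matching integer coefficients to the picture gives p.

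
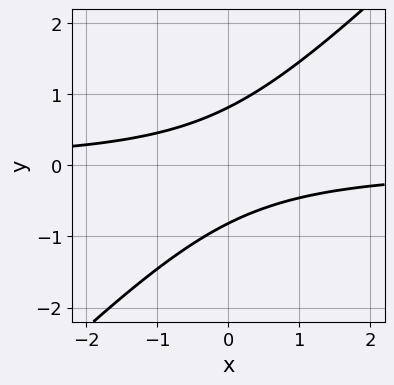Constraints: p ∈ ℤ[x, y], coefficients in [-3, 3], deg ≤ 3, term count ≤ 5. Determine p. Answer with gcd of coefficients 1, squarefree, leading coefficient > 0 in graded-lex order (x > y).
(a) Degree: no degree-1 curve has this shape, so deg p = 2.
(b) Reading off the gridlines: the curve avoids every integer x-axis point in the box.
(c) Matching integer coefficients to the picture gives p.

3*x*y - 3*y^2 + 2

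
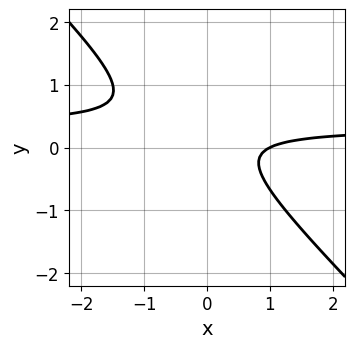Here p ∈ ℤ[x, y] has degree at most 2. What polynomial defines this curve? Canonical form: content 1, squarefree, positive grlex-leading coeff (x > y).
3*x*y + 3*y^2 - x - y + 1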